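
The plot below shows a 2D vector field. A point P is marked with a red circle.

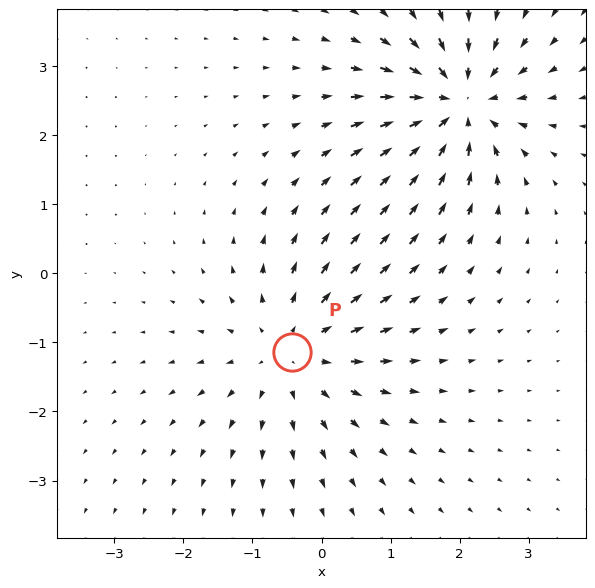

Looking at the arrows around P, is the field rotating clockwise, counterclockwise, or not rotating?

not rotating

Near P at (-0.4, -1.1) the arrows show no circulation. The curl there is ≈0.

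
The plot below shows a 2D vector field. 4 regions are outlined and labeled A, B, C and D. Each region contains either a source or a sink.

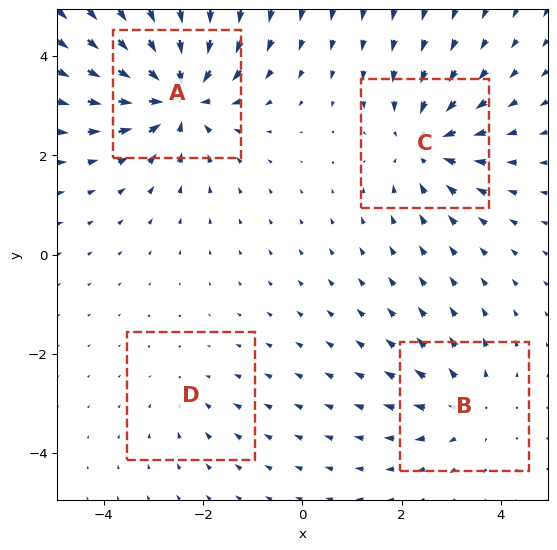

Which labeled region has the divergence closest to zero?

Divergence at each region's feature centre — A: about -7, B: about +3, C: about -5, D: about -2. Region D is closest to zero.

D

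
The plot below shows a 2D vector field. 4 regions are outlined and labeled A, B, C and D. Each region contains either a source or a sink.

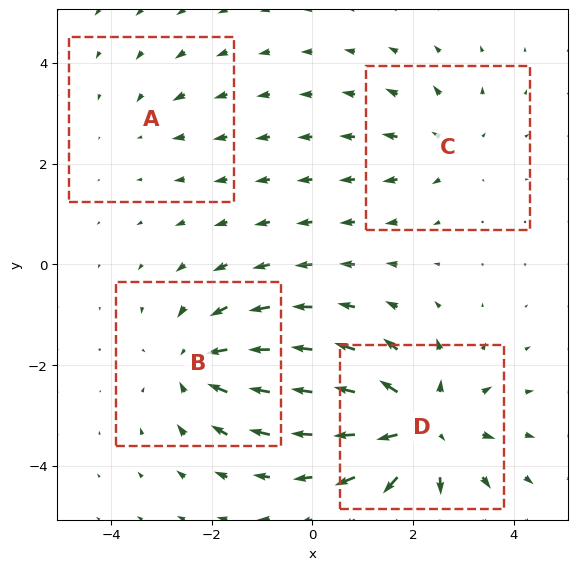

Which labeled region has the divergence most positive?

D

Divergence at each region's feature centre — A: about -2, B: about -5, C: about +3, D: about +7. Region D is most positive.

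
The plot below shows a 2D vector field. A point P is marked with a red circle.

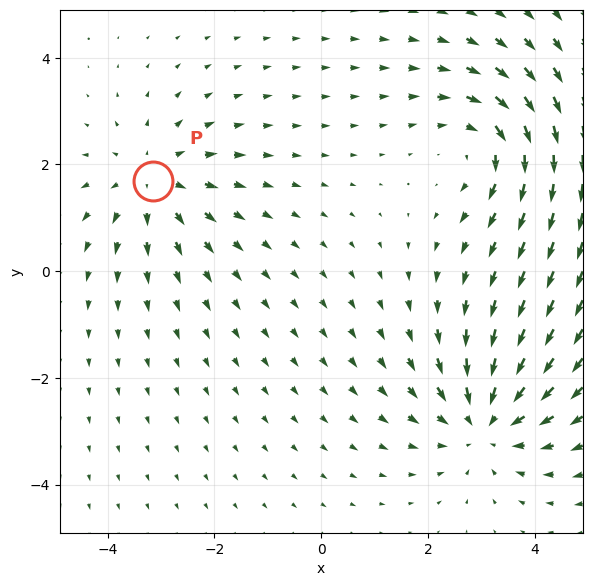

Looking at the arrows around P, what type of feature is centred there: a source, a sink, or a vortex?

source

At P (-3.1, 1.7) the arrows spread outward. Divergence about +4, curl ≈0 — positive divergence with near-zero curl is a source.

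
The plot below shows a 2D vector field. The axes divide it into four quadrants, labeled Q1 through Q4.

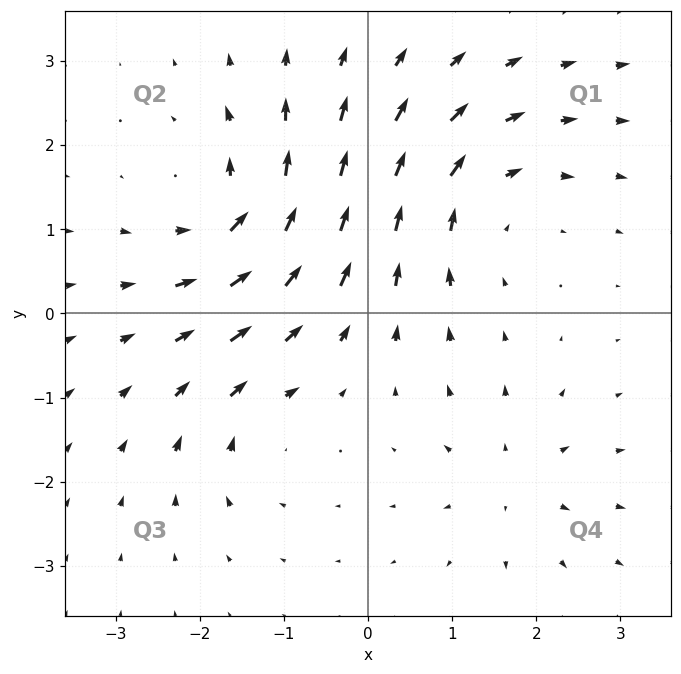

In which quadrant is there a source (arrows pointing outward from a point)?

The source sits at approximately (1.7, -2.0), which lies in quadrant Q4. The divergence there is about +4, positive as expected for a source.

Q4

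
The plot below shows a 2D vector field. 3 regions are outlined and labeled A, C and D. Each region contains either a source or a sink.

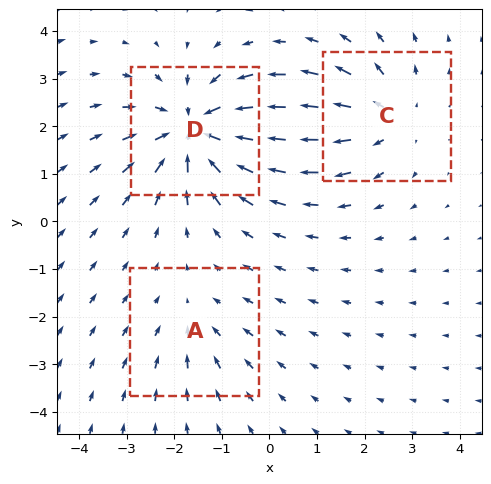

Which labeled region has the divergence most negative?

D

Divergence at each region's feature centre — A: about -2, C: about +3, D: about -5. Region D is most negative.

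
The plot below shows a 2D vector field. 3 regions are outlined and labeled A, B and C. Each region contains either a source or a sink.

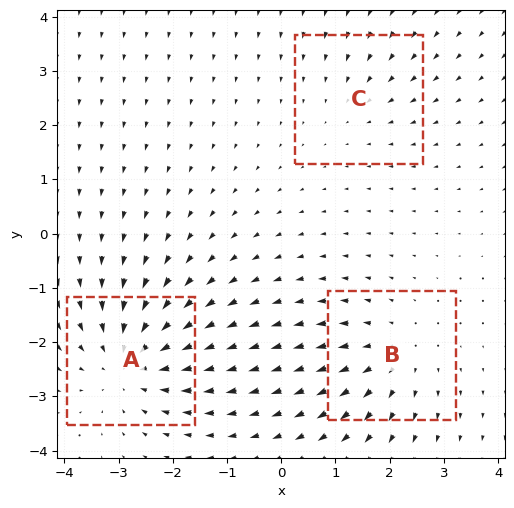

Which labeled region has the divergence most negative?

Divergence at each region's feature centre — A: about -4, B: about +3, C: about -2. Region A is most negative.

A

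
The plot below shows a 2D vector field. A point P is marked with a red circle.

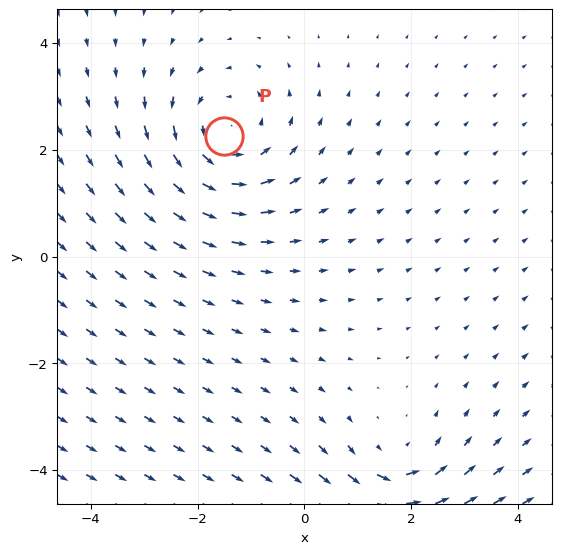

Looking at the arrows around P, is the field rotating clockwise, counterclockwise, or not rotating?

counterclockwise

Near P at (-1.5, 2.3) the arrows circulate counterclockwise. The curl (z-component) there is about +3; positive curl means counterclockwise rotation.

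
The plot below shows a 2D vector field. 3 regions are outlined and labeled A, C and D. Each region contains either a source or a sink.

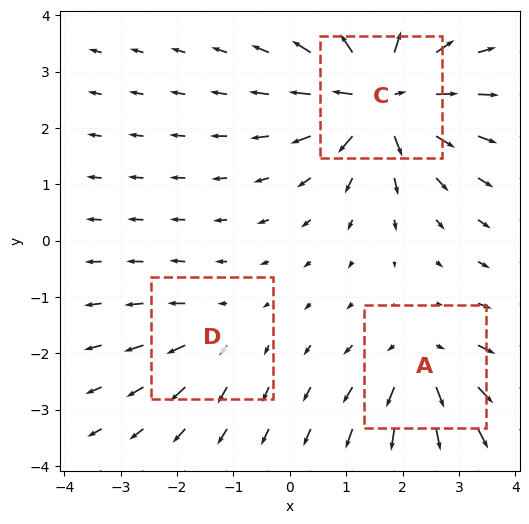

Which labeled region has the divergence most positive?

Divergence at each region's feature centre — A: about +4, C: about +7, D: about +2. Region C is most positive.

C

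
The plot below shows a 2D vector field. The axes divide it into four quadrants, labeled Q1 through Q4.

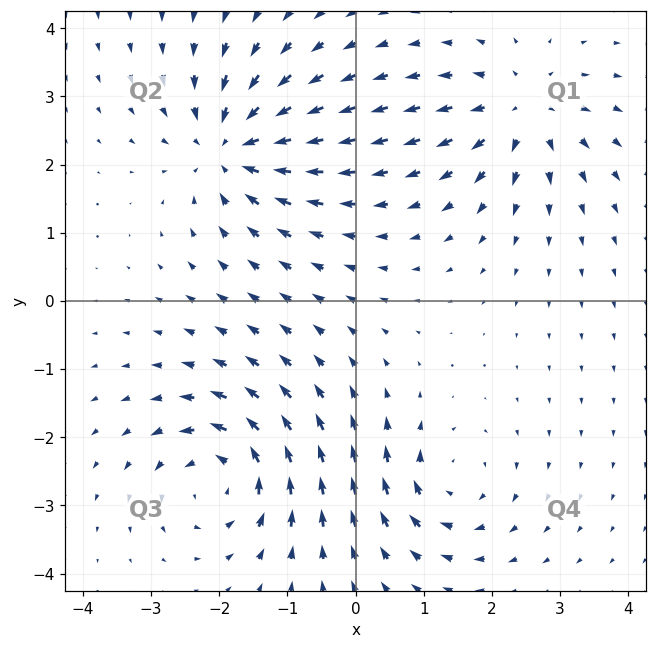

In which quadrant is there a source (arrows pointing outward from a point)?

Q1

The source sits at approximately (2.4, 2.8), which lies in quadrant Q1. The divergence there is about +4, positive as expected for a source.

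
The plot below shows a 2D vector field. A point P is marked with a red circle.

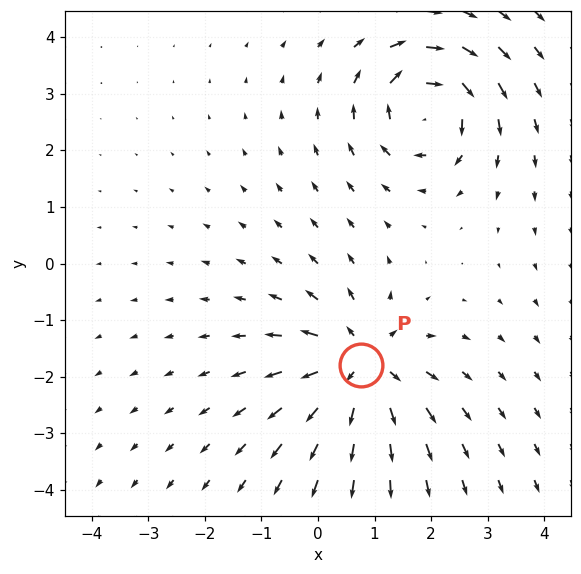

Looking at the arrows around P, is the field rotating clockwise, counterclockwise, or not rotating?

Near P at (0.8, -1.8) the arrows show no circulation. The curl there is ≈0.

not rotating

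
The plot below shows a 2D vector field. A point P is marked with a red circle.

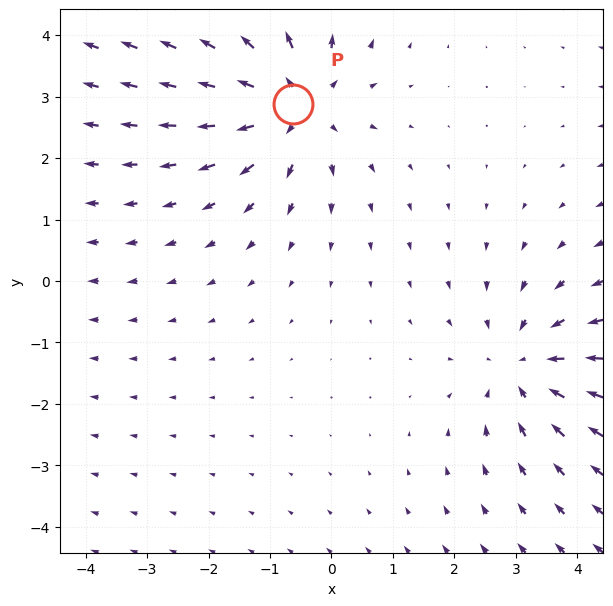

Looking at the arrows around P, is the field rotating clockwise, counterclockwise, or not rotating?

not rotating

Near P at (-0.6, 2.9) the arrows show no circulation. The curl there is ≈0.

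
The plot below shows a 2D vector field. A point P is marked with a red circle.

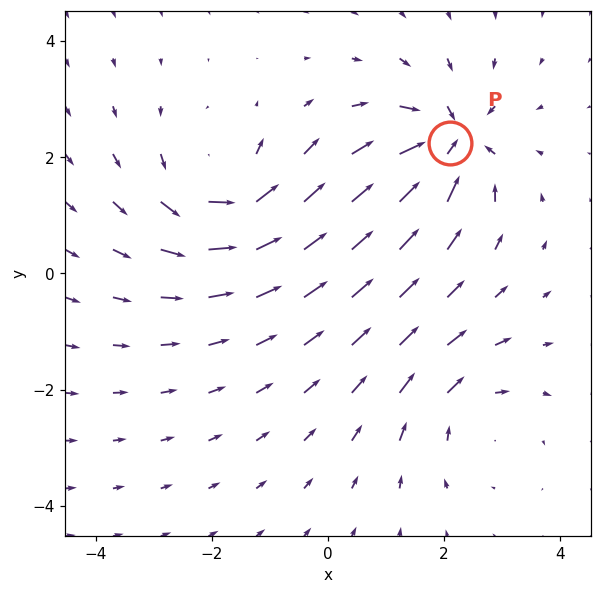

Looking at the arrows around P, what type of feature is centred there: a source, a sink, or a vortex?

At P (2.1, 2.2) the arrows converge inward. Divergence about -6, curl ≈0 — negative divergence with near-zero curl is a sink.

sink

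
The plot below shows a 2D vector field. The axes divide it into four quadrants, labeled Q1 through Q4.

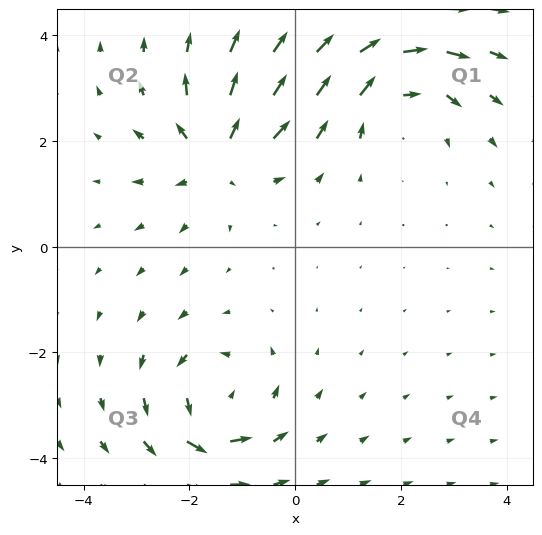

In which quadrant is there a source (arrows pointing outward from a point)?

The source sits at approximately (-1.5, 1.7), which lies in quadrant Q2. The divergence there is about +4, positive as expected for a source.

Q2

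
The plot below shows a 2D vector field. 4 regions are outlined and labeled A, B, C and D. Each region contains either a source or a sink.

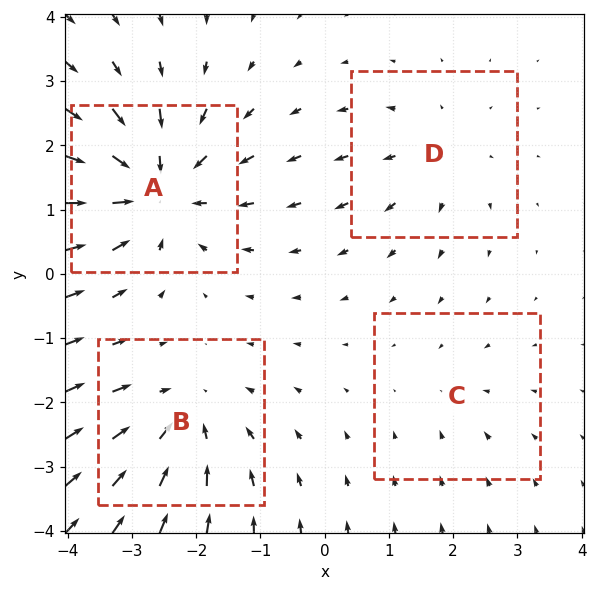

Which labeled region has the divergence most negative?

A

Divergence at each region's feature centre — A: about -7, B: about -5, C: about -2, D: about +3. Region A is most negative.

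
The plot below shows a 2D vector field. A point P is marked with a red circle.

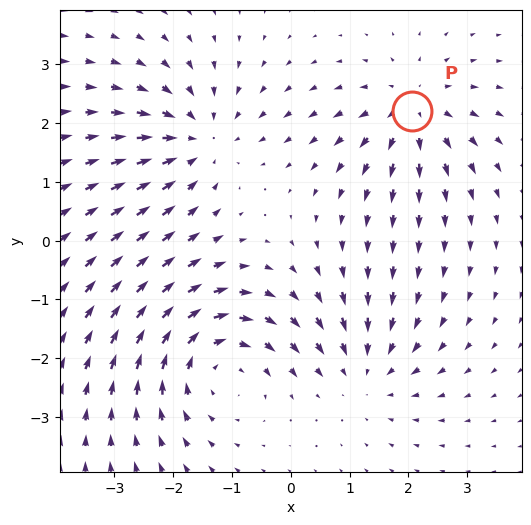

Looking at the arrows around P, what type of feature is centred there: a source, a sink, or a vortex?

source

At P (2.1, 2.2) the arrows spread outward. Divergence about +4, curl ≈0 — positive divergence with near-zero curl is a source.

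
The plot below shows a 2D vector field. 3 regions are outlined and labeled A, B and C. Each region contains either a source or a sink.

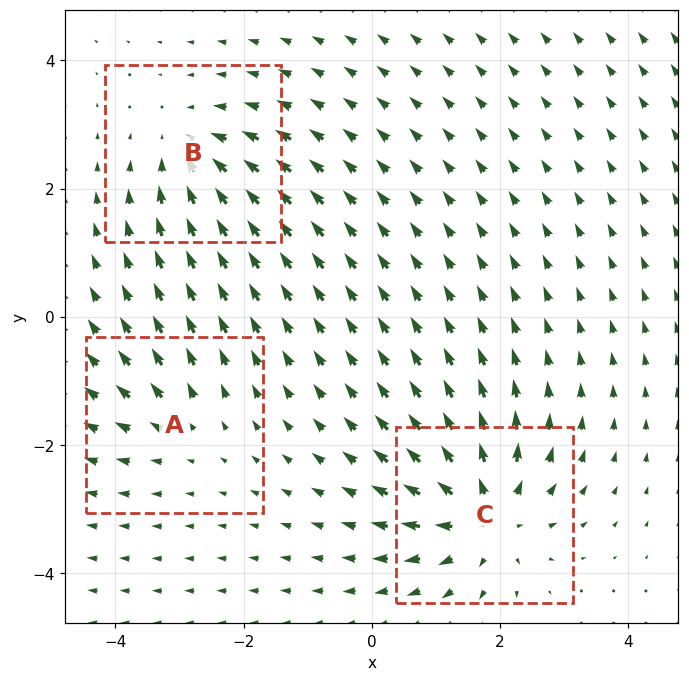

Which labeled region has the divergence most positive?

C

Divergence at each region's feature centre — A: about +2, B: about -4, C: about +5. Region C is most positive.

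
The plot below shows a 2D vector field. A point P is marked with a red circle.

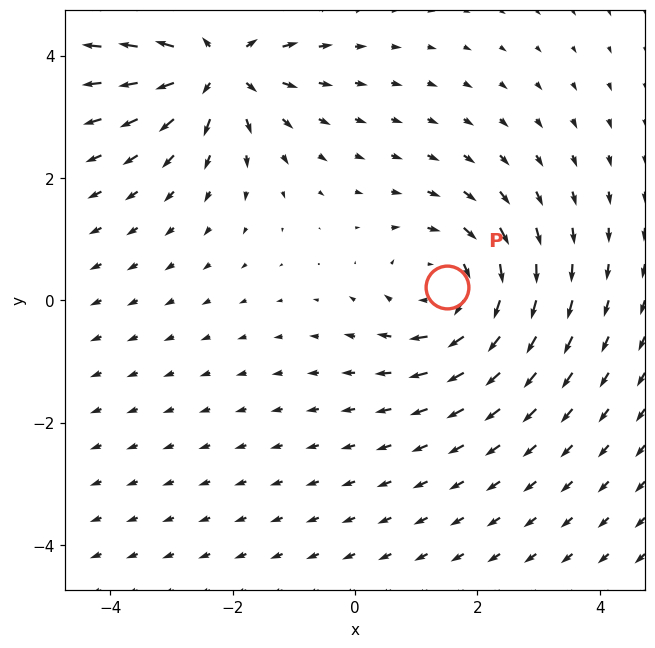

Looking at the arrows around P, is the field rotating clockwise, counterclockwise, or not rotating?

clockwise

Near P at (1.5, 0.2) the arrows circulate clockwise. The curl (z-component) there is about -3; negative curl means clockwise rotation.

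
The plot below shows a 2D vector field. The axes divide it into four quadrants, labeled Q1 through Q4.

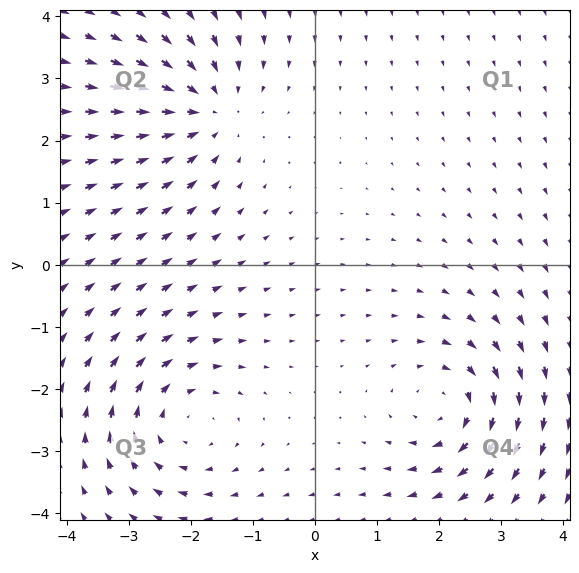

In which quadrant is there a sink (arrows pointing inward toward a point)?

Q2

The sink sits at approximately (-1.7, 2.5), which lies in quadrant Q2. The divergence there is about -5, negative as expected for a sink.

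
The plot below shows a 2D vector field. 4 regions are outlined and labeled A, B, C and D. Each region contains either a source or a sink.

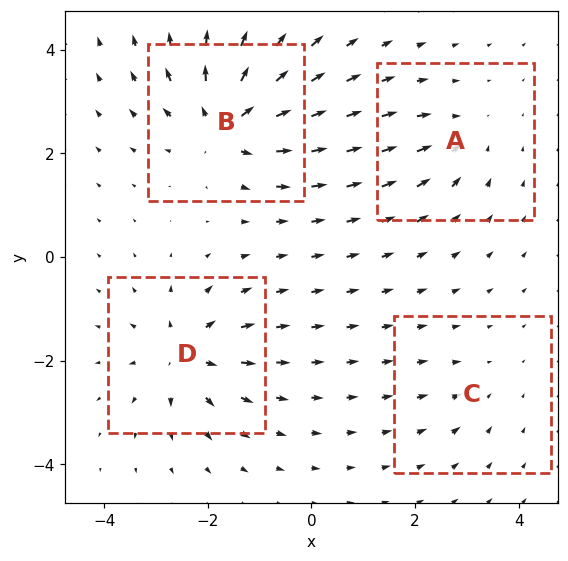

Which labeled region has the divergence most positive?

B

Divergence at each region's feature centre — A: about -4, B: about +8, C: about -2, D: about +6. Region B is most positive.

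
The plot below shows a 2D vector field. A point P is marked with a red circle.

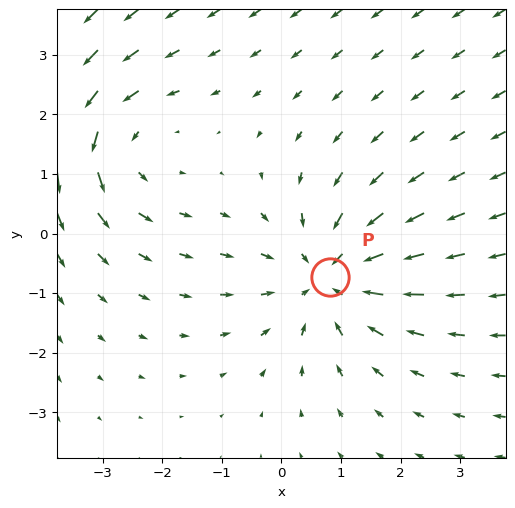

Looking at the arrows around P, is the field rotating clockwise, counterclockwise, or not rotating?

Near P at (0.8, -0.7) the arrows show no circulation. The curl there is ≈0.

not rotating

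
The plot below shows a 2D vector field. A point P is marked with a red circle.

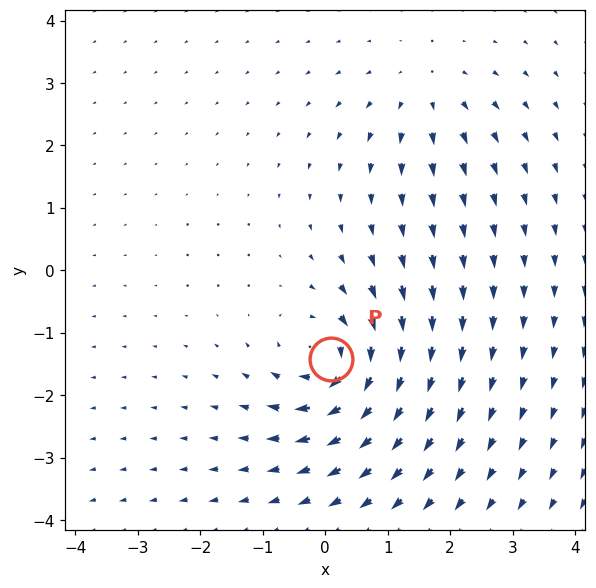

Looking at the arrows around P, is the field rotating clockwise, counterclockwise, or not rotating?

clockwise

Near P at (0.1, -1.4) the arrows circulate clockwise. The curl (z-component) there is about -6; negative curl means clockwise rotation.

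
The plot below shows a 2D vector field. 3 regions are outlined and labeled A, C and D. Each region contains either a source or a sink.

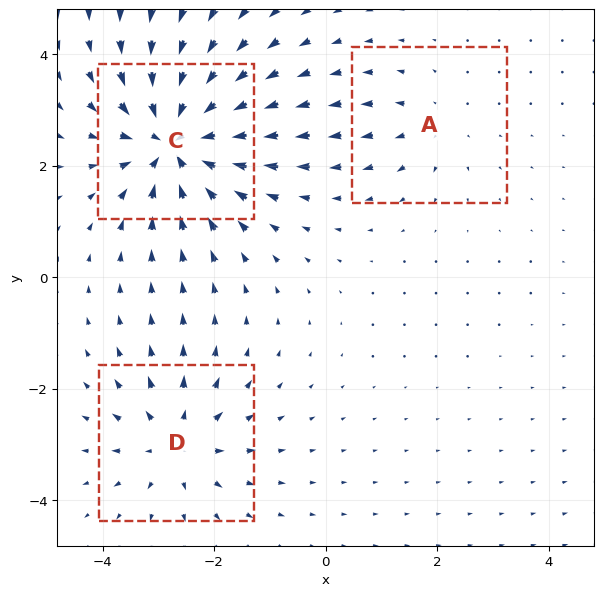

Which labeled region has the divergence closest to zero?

Divergence at each region's feature centre — A: about +2, C: about -6, D: about +3. Region A is closest to zero.

A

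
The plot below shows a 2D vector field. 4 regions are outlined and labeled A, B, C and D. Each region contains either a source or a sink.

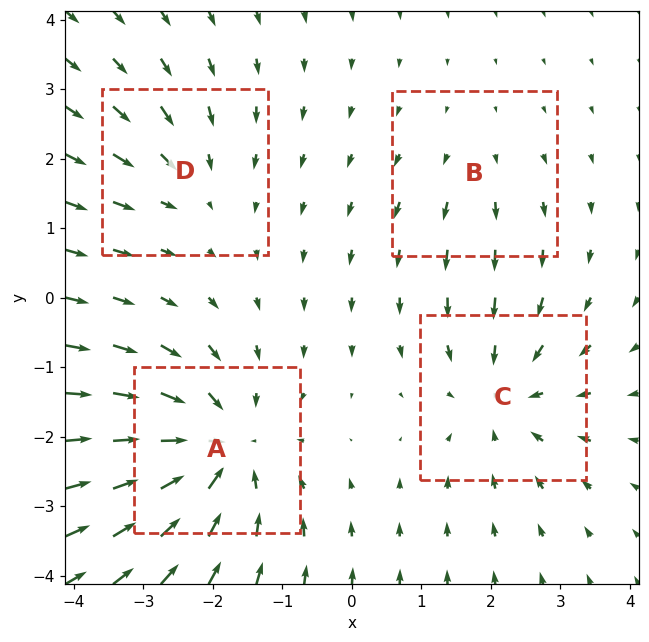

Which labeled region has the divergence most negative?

Divergence at each region's feature centre — A: about -6, B: about +2, C: about -4, D: about -3. Region A is most negative.

A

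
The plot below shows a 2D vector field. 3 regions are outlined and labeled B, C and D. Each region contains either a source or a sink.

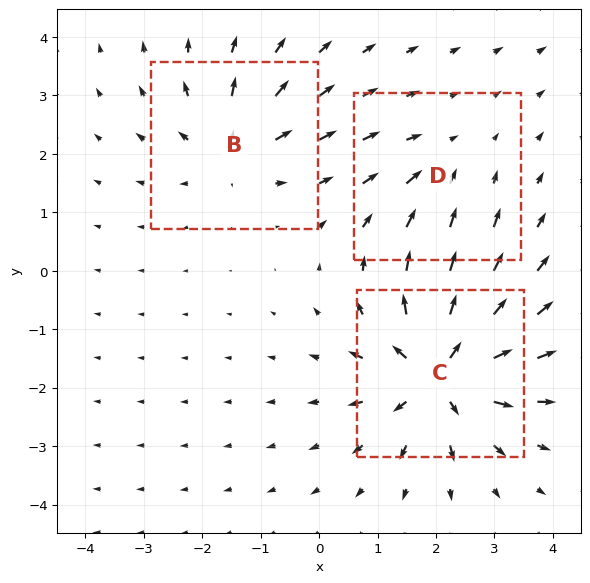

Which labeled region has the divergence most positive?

C

Divergence at each region's feature centre — B: about +4, C: about +6, D: about -2. Region C is most positive.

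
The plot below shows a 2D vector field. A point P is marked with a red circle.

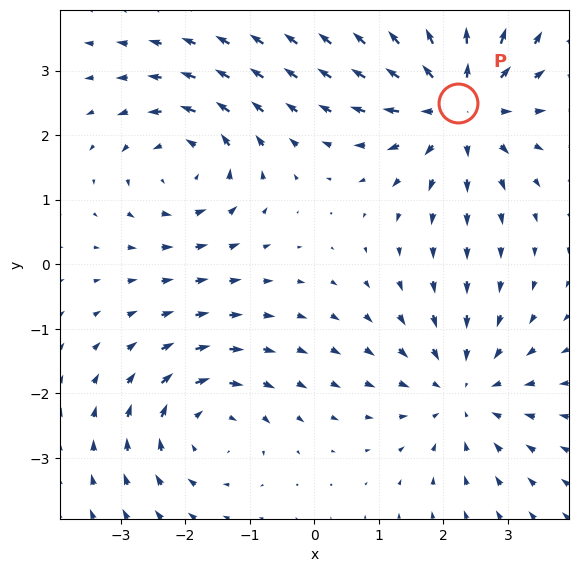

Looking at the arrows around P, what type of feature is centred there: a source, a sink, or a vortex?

At P (2.2, 2.5) the arrows spread outward. Divergence about +5, curl ≈0 — positive divergence with near-zero curl is a source.

source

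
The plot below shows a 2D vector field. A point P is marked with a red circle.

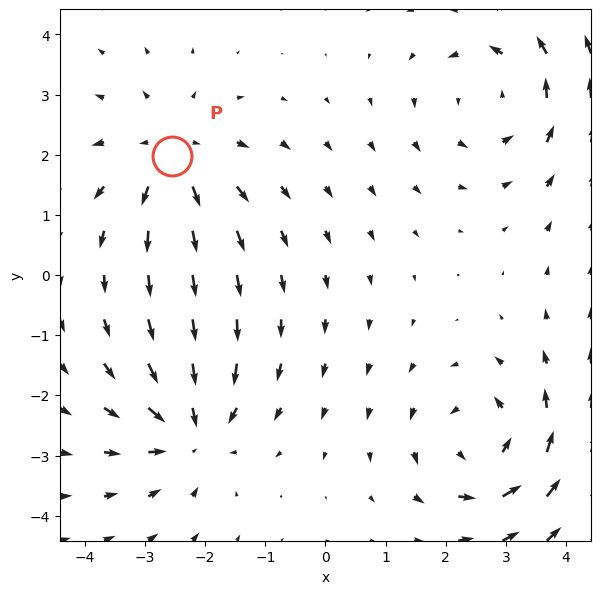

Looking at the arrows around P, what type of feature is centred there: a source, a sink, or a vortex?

At P (-2.5, 2.0) the arrows spread outward. Divergence about +3, curl ≈0 — positive divergence with near-zero curl is a source.

source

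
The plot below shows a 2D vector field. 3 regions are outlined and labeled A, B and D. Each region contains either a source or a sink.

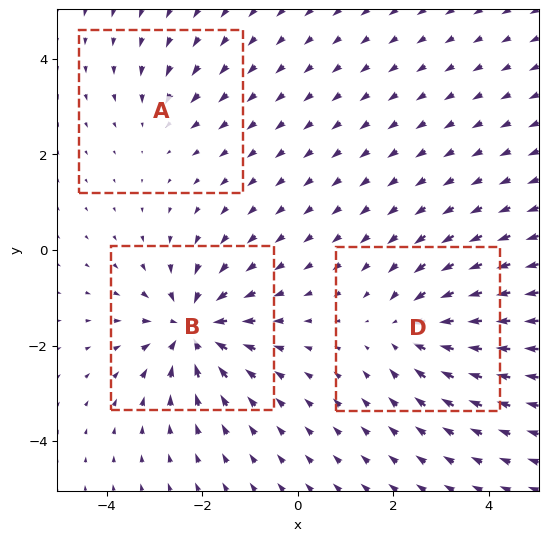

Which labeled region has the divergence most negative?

B

Divergence at each region's feature centre — A: about -2, B: about -5, D: about -4. Region B is most negative.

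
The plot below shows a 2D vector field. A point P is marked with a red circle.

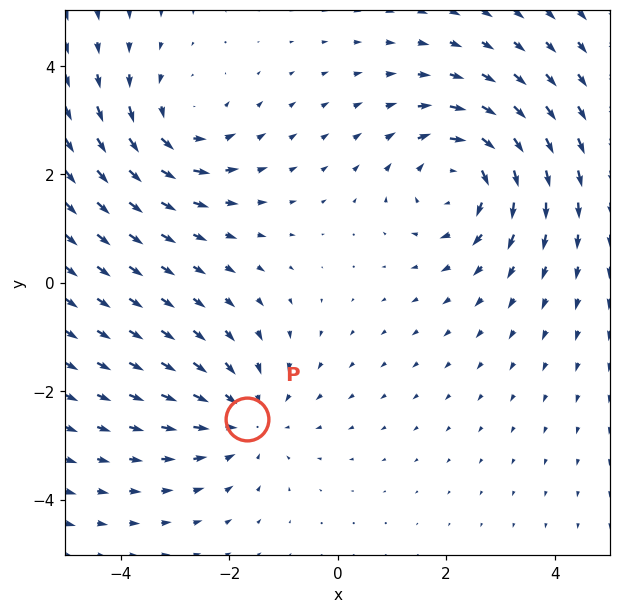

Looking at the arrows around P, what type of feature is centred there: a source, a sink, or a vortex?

sink

At P (-1.7, -2.5) the arrows converge inward. Divergence about -2, curl ≈0 — negative divergence with near-zero curl is a sink.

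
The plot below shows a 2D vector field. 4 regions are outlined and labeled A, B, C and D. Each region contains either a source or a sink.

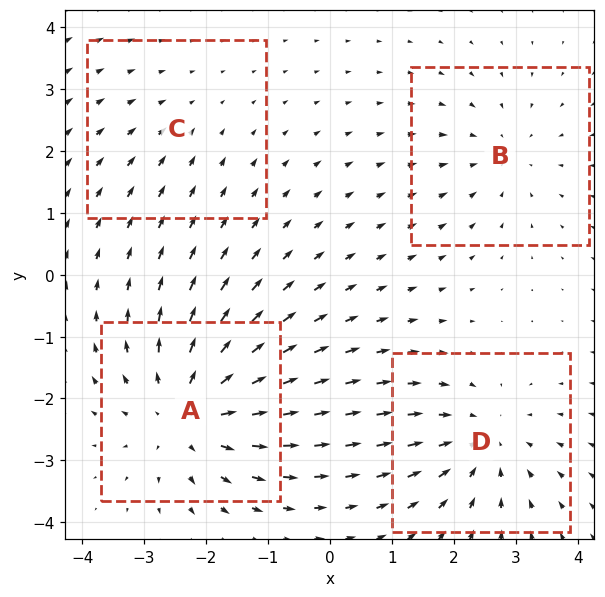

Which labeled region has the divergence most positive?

A

Divergence at each region's feature centre — A: about +6, B: about -3, C: about -2, D: about -4. Region A is most positive.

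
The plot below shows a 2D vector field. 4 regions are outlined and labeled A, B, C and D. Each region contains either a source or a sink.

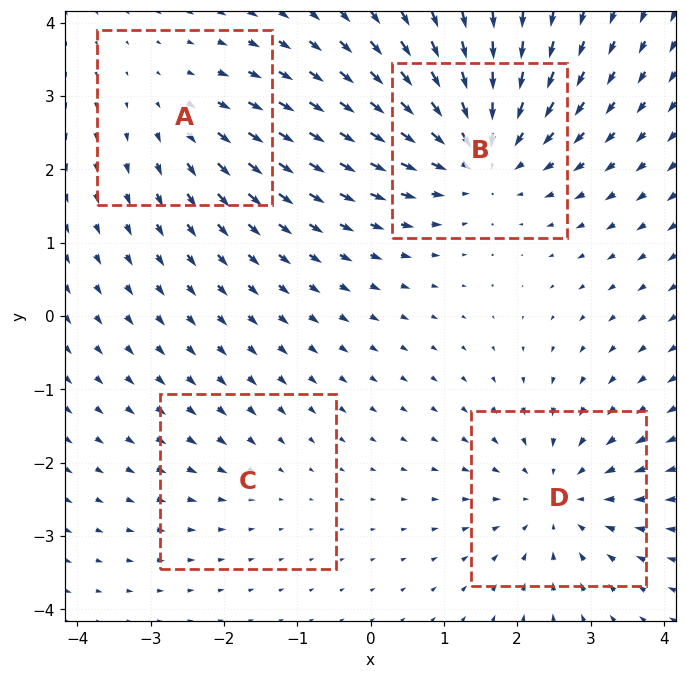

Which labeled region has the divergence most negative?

Divergence at each region's feature centre — A: about +3, B: about -6, C: about -2, D: about -4. Region B is most negative.

B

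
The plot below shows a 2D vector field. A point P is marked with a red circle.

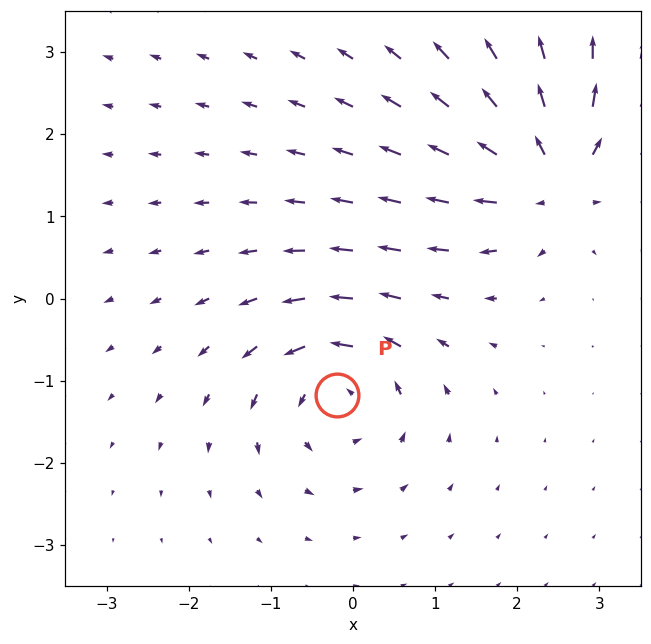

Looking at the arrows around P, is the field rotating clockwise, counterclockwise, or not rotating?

Near P at (-0.2, -1.2) the arrows circulate counterclockwise. The curl (z-component) there is about +5; positive curl means counterclockwise rotation.

counterclockwise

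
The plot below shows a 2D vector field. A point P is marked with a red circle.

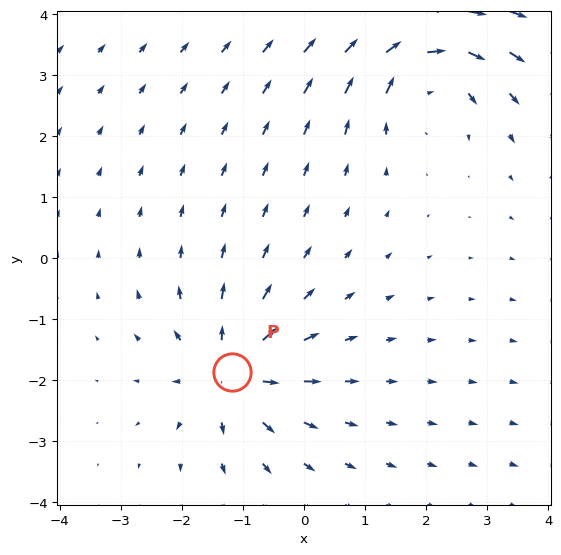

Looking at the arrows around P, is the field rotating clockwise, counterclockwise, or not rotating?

Near P at (-1.2, -1.9) the arrows show no circulation. The curl there is ≈0.

not rotating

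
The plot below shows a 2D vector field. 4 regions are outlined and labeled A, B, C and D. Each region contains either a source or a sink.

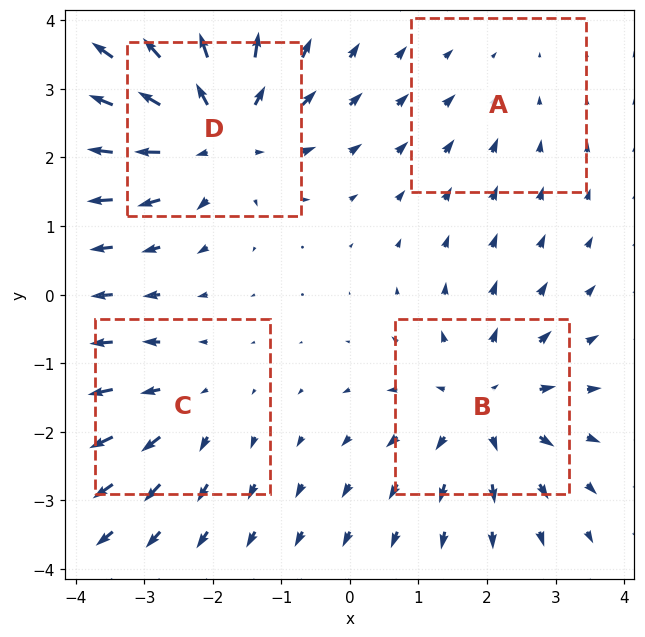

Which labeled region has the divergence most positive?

D

Divergence at each region's feature centre — A: about -2, B: about +5, C: about +3, D: about +6. Region D is most positive.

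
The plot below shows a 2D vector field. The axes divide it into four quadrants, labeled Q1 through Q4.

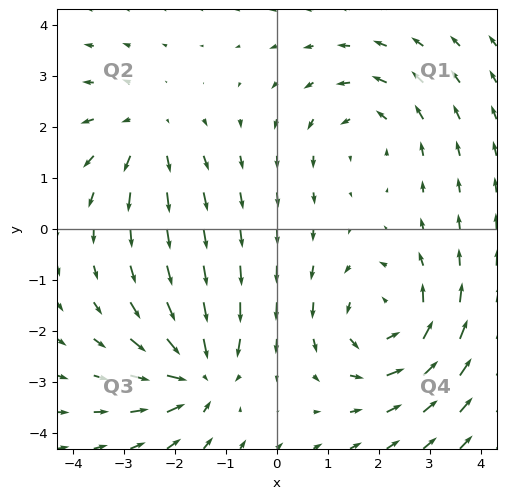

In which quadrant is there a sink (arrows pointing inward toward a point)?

The sink sits at approximately (-1.5, -2.9), which lies in quadrant Q3. The divergence there is about -6, negative as expected for a sink.

Q3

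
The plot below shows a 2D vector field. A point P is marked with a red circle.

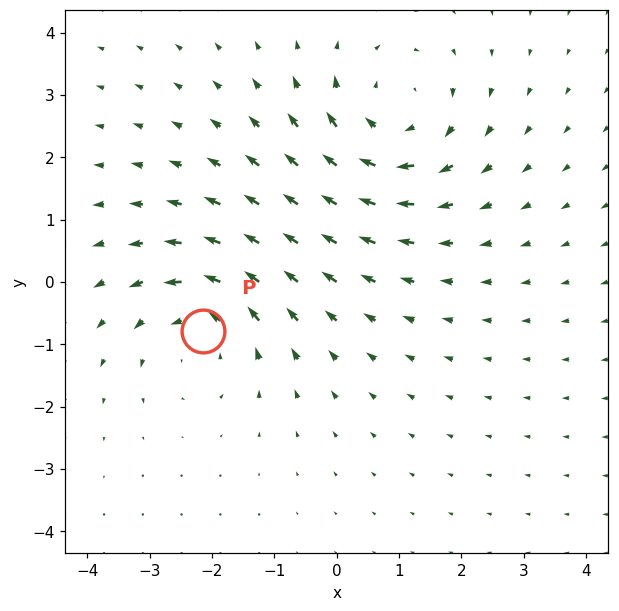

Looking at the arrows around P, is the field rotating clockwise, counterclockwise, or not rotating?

Near P at (-2.1, -0.8) the arrows circulate counterclockwise. The curl (z-component) there is about +3; positive curl means counterclockwise rotation.

counterclockwise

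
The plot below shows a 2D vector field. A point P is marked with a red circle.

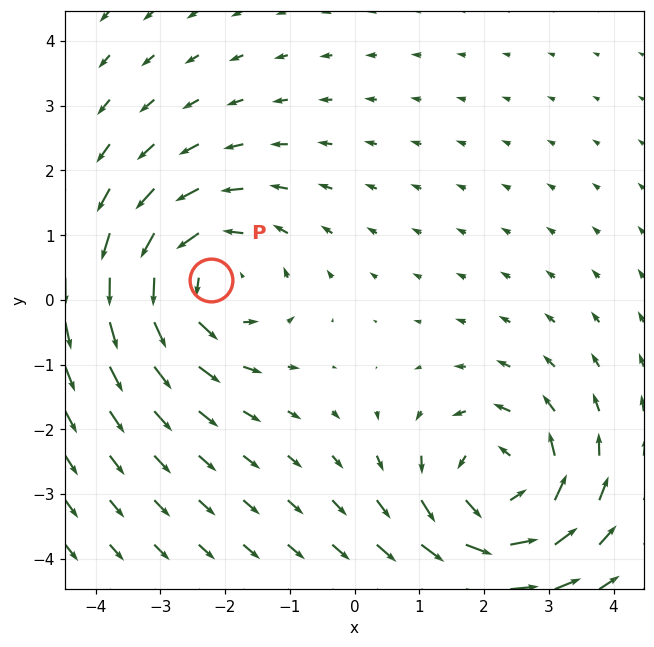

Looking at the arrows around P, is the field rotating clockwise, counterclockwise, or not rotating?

Near P at (-2.2, 0.3) the arrows circulate counterclockwise. The curl (z-component) there is about +4; positive curl means counterclockwise rotation.

counterclockwise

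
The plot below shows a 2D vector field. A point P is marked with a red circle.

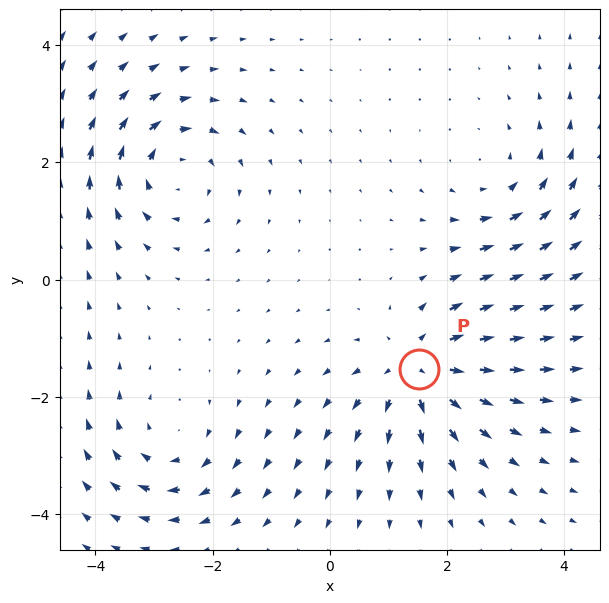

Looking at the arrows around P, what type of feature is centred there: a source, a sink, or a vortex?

At P (1.5, -1.5) the arrows spread outward. Divergence about +5, curl ≈0 — positive divergence with near-zero curl is a source.

source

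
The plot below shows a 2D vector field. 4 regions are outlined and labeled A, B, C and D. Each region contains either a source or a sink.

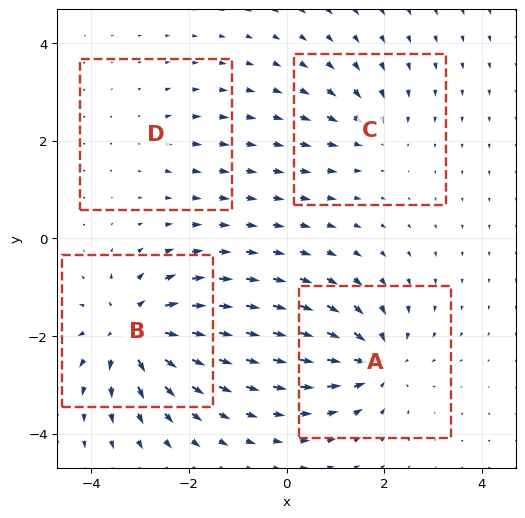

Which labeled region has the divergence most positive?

Divergence at each region's feature centre — A: about -6, B: about +8, C: about -4, D: about +2. Region B is most positive.

B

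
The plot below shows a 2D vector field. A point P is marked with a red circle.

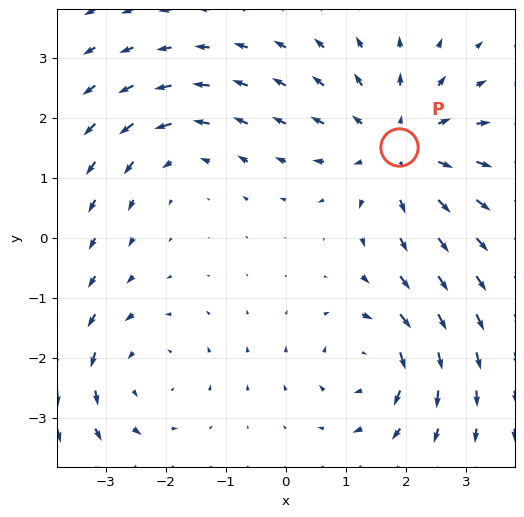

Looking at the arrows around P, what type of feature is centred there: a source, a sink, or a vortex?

source

At P (1.9, 1.5) the arrows spread outward. Divergence about +4, curl ≈0 — positive divergence with near-zero curl is a source.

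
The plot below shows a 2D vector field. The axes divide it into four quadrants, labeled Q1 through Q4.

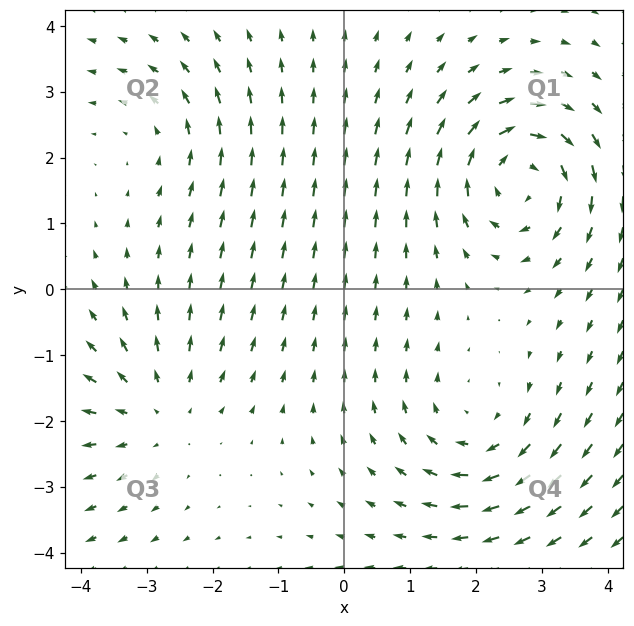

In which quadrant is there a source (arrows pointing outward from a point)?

The source sits at approximately (-2.8, -1.8), which lies in quadrant Q3. The divergence there is about +3, positive as expected for a source.

Q3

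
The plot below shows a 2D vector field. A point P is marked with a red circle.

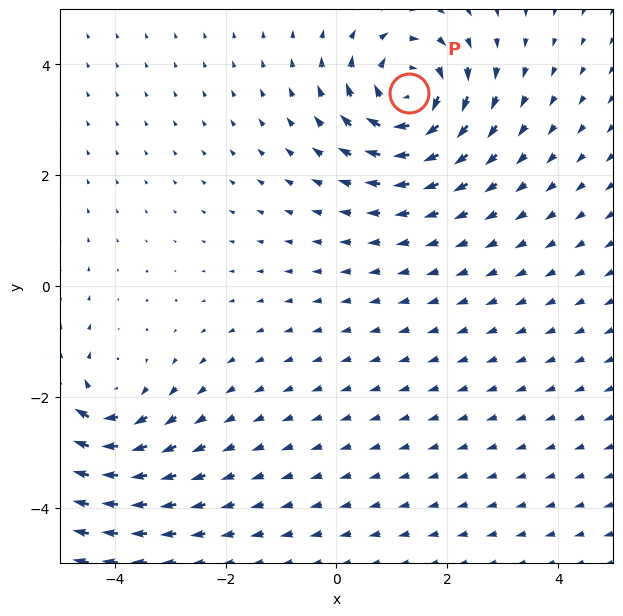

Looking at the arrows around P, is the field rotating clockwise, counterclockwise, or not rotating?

clockwise

Near P at (1.3, 3.5) the arrows circulate clockwise. The curl (z-component) there is about -4; negative curl means clockwise rotation.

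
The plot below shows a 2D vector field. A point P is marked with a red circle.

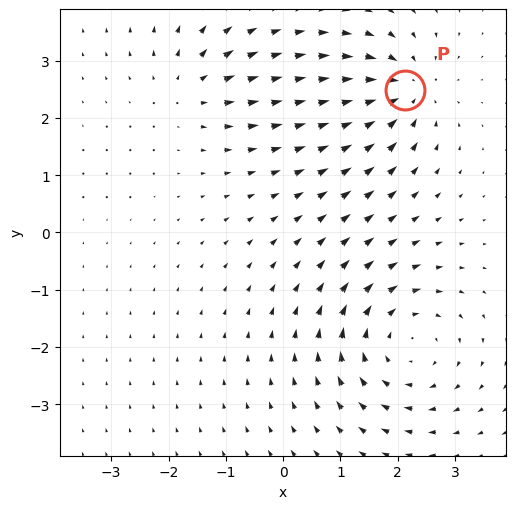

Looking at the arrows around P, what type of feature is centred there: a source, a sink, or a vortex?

sink

At P (2.1, 2.5) the arrows converge inward. Divergence about -5, curl ≈0 — negative divergence with near-zero curl is a sink.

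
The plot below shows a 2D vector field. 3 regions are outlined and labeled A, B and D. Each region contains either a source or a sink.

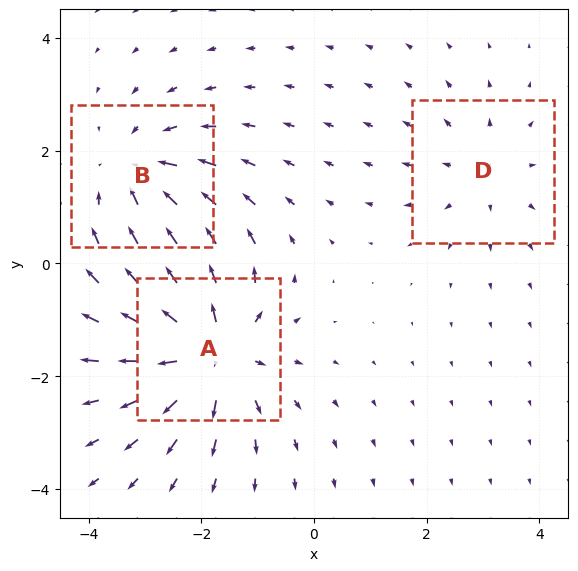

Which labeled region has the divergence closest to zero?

Divergence at each region's feature centre — A: about +5, B: about -3, D: about +2. Region D is closest to zero.

D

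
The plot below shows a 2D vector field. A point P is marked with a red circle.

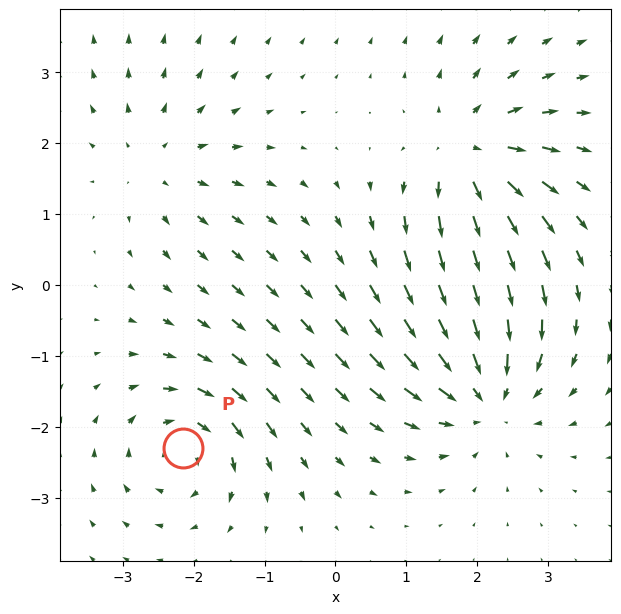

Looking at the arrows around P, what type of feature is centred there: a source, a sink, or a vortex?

vortex

At P (-2.2, -2.3) the arrows circulate clockwise. Divergence ≈0, curl about -5 — near-zero divergence with nonzero curl is a vortex.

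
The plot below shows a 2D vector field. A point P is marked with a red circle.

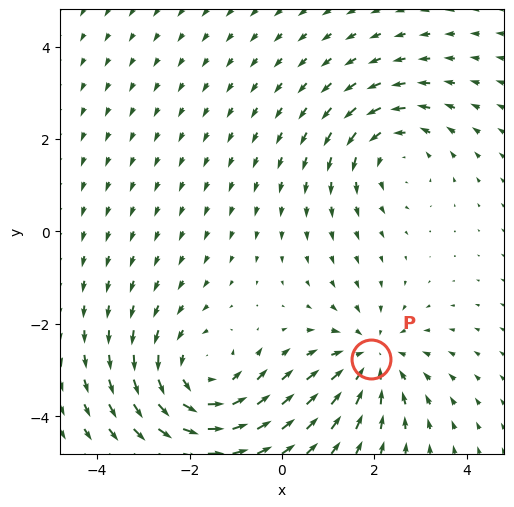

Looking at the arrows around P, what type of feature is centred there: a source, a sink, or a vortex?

sink

At P (1.9, -2.8) the arrows converge inward. Divergence about -3, curl ≈0 — negative divergence with near-zero curl is a sink.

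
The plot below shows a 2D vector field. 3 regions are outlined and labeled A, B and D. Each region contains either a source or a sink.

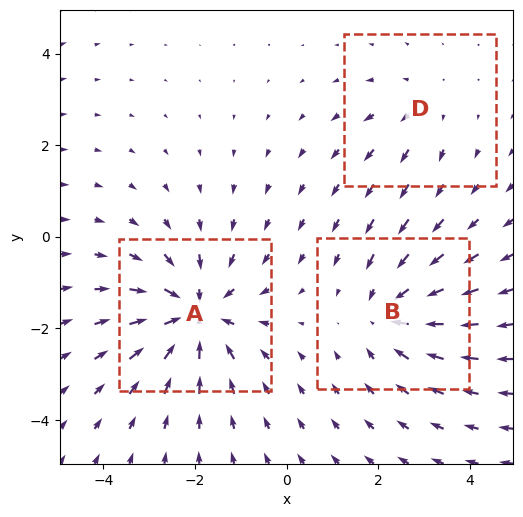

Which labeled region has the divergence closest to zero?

D

Divergence at each region's feature centre — A: about -5, B: about -3, D: about +2. Region D is closest to zero.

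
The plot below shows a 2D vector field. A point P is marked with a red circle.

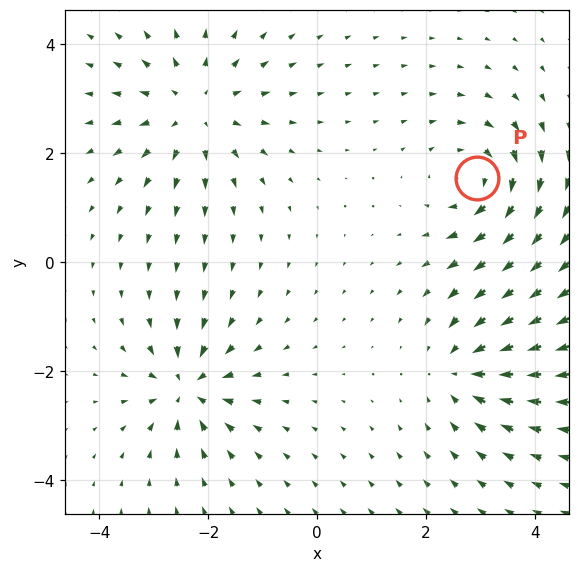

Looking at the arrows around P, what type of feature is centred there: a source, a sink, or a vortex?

At P (2.9, 1.5) the arrows circulate clockwise. Divergence ≈0, curl about -4 — near-zero divergence with nonzero curl is a vortex.

vortex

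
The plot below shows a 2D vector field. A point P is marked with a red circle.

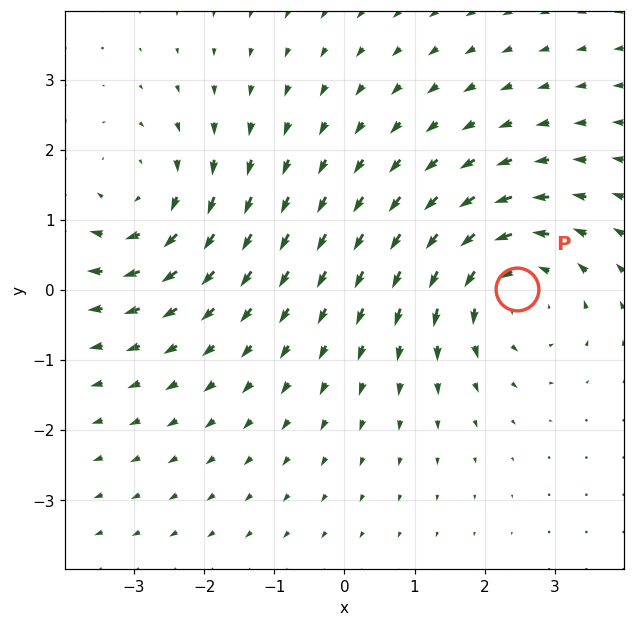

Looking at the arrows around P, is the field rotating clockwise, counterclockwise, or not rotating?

Near P at (2.5, 0.0) the arrows circulate counterclockwise. The curl (z-component) there is about +4; positive curl means counterclockwise rotation.

counterclockwise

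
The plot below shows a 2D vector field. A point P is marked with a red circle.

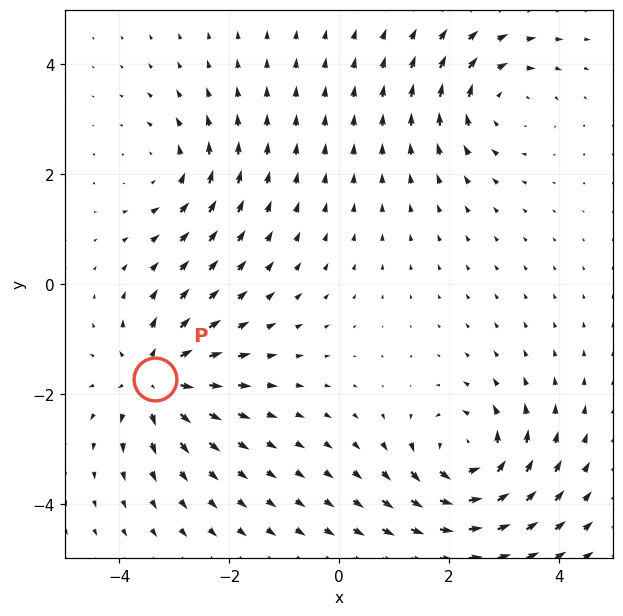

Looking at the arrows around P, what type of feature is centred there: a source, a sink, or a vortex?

At P (-3.3, -1.7) the arrows spread outward. Divergence about +5, curl ≈0 — positive divergence with near-zero curl is a source.

source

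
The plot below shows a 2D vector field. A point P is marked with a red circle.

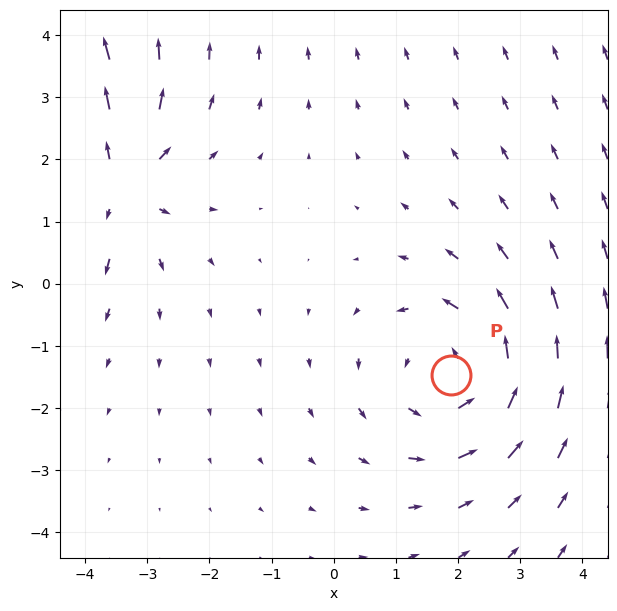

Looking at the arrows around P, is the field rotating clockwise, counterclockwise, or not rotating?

counterclockwise

Near P at (1.9, -1.5) the arrows circulate counterclockwise. The curl (z-component) there is about +3; positive curl means counterclockwise rotation.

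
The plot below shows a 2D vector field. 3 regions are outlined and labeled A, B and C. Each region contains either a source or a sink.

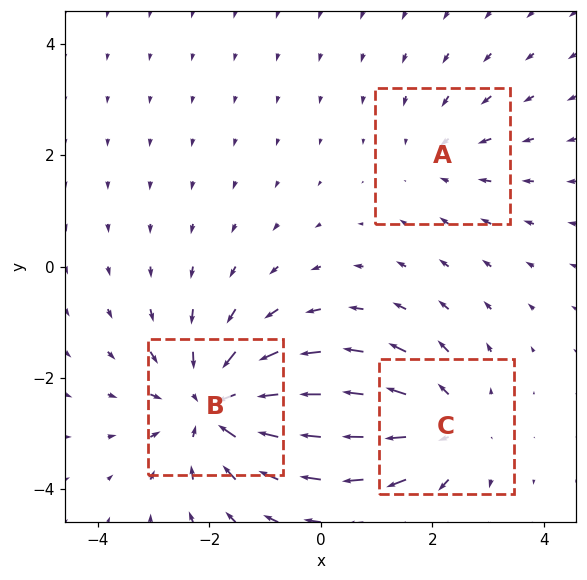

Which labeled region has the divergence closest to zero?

A

Divergence at each region's feature centre — A: about -2, B: about -4, C: about +3. Region A is closest to zero.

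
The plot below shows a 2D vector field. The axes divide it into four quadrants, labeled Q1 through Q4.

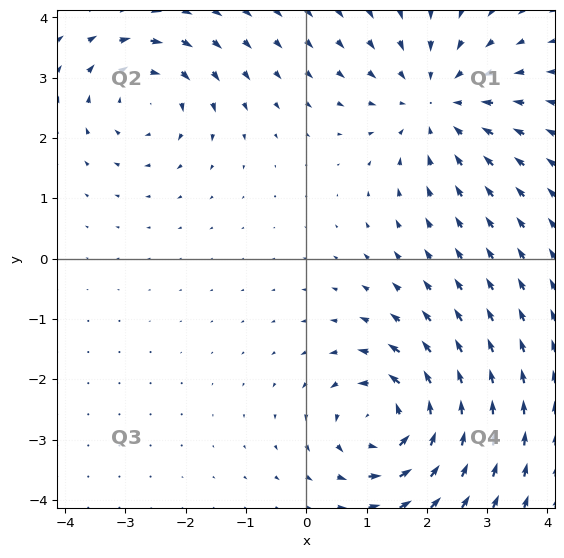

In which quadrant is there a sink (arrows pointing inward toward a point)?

The sink sits at approximately (2.2, 2.6), which lies in quadrant Q1. The divergence there is about -4, negative as expected for a sink.

Q1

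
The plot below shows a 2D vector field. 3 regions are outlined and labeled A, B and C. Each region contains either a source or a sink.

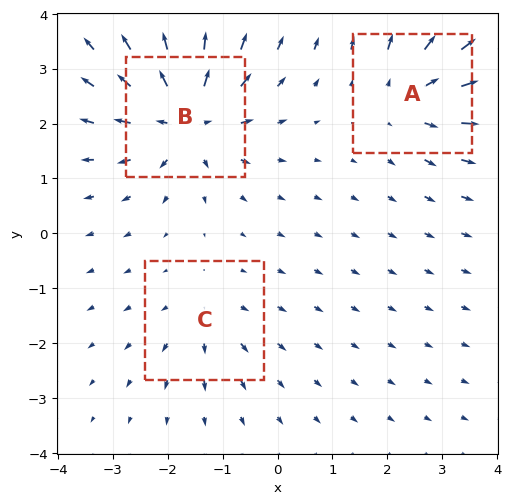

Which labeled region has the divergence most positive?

Divergence at each region's feature centre — A: about +4, B: about +6, C: about +2. Region B is most positive.

B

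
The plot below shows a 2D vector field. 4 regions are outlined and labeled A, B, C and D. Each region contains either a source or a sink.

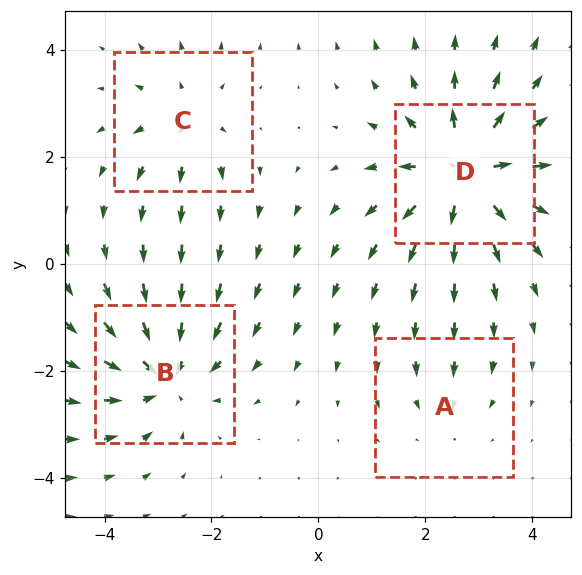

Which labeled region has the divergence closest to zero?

A

Divergence at each region's feature centre — A: about -2, B: about -5, C: about +4, D: about +7. Region A is closest to zero.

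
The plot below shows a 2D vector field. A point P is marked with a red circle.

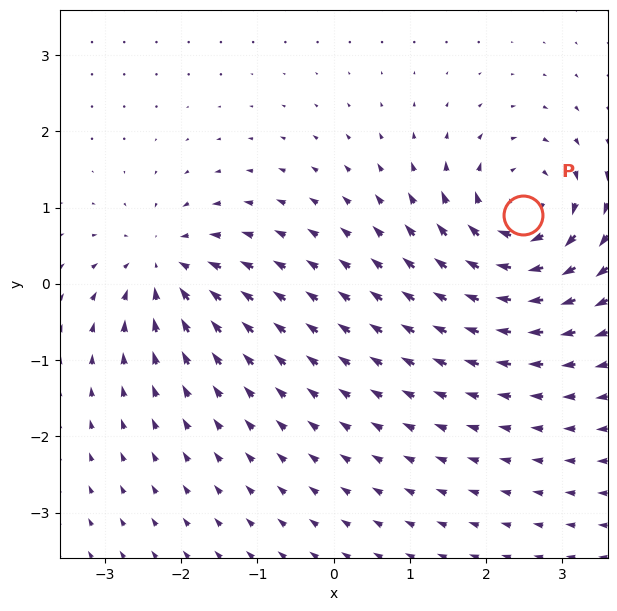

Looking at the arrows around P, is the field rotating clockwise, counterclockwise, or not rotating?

clockwise

Near P at (2.5, 0.9) the arrows circulate clockwise. The curl (z-component) there is about -6; negative curl means clockwise rotation.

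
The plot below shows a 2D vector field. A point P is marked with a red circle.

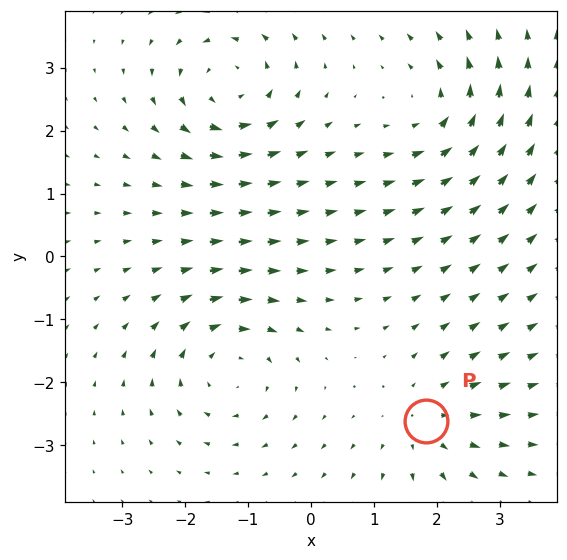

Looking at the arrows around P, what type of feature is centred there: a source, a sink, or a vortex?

source

At P (1.8, -2.6) the arrows spread outward. Divergence about +4, curl ≈0 — positive divergence with near-zero curl is a source.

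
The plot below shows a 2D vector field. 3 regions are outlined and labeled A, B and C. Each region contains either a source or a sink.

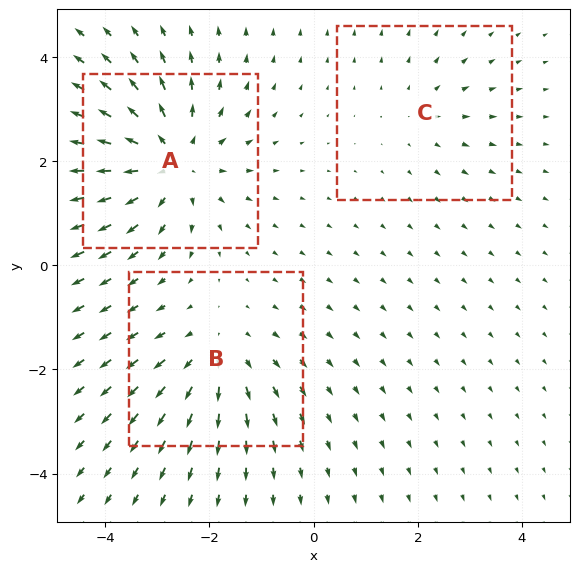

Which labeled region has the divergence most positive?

Divergence at each region's feature centre — A: about +5, B: about +3, C: about +2. Region A is most positive.

A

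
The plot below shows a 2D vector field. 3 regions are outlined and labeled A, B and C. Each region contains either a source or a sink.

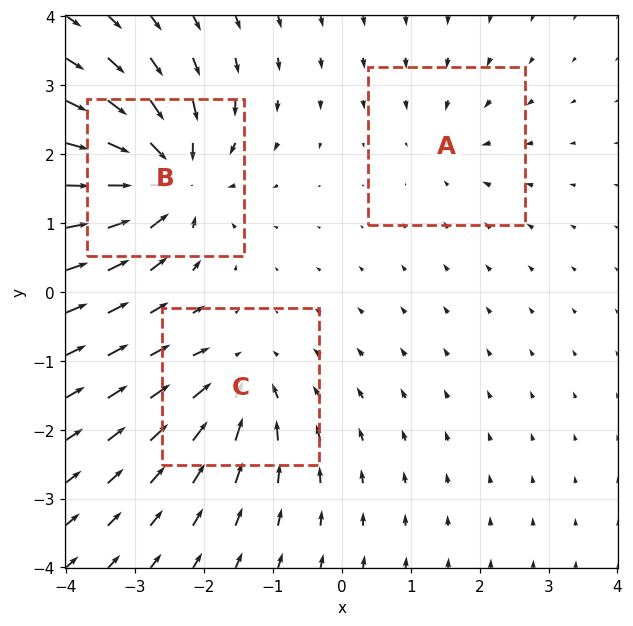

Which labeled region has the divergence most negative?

Divergence at each region's feature centre — A: about -2, B: about -7, C: about -4. Region B is most negative.

B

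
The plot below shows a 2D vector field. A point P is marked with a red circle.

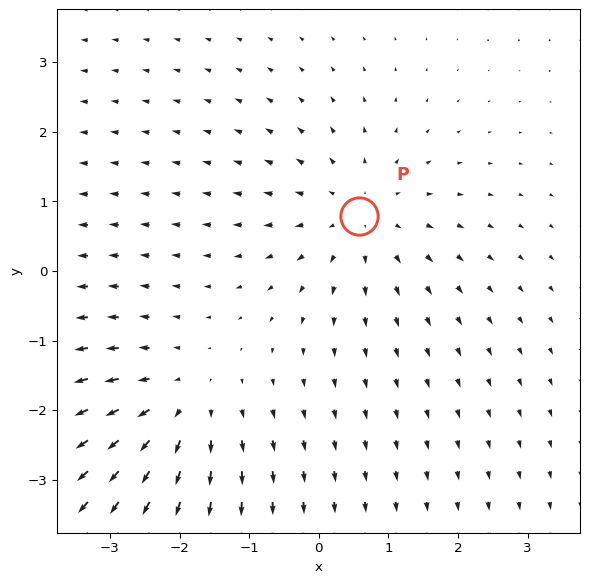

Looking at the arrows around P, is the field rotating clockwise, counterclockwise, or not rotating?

not rotating

Near P at (0.6, 0.8) the arrows show no circulation. The curl there is ≈0.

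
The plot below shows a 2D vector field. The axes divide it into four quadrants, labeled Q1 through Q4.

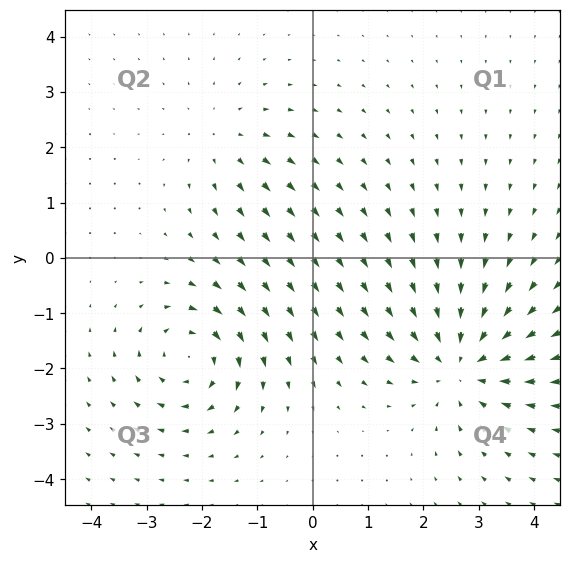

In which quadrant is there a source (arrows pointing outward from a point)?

Q2

The source sits at approximately (-1.6, 2.1), which lies in quadrant Q2. The divergence there is about +2, positive as expected for a source.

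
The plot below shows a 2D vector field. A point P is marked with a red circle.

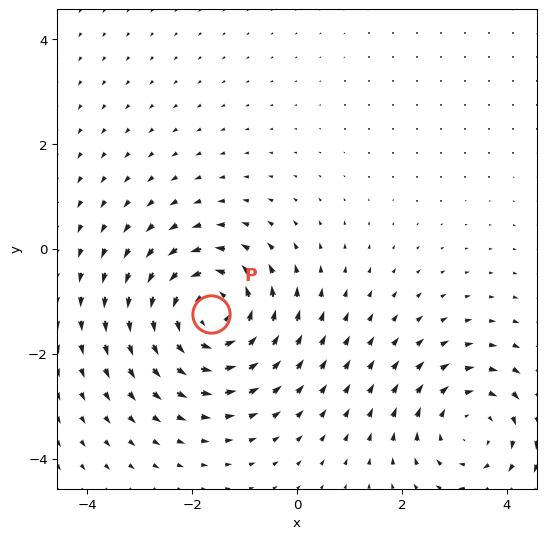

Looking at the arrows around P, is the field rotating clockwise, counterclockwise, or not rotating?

counterclockwise

Near P at (-1.6, -1.2) the arrows circulate counterclockwise. The curl (z-component) there is about +4; positive curl means counterclockwise rotation.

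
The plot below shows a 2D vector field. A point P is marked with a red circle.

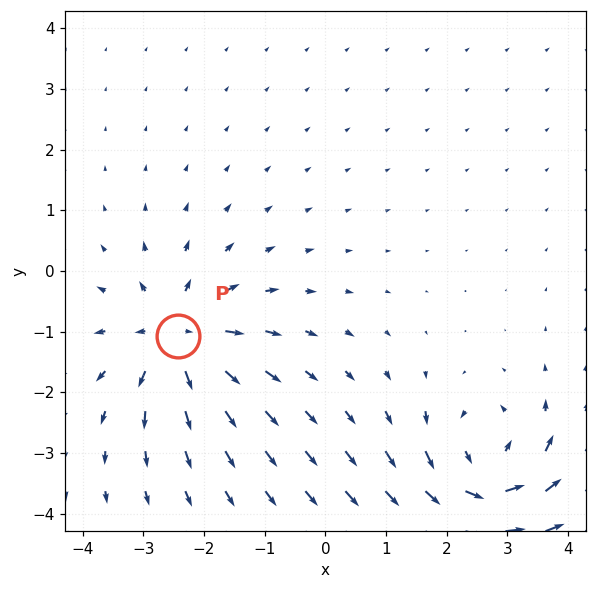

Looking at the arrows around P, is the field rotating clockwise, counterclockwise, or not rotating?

not rotating

Near P at (-2.4, -1.1) the arrows show no circulation. The curl there is ≈0.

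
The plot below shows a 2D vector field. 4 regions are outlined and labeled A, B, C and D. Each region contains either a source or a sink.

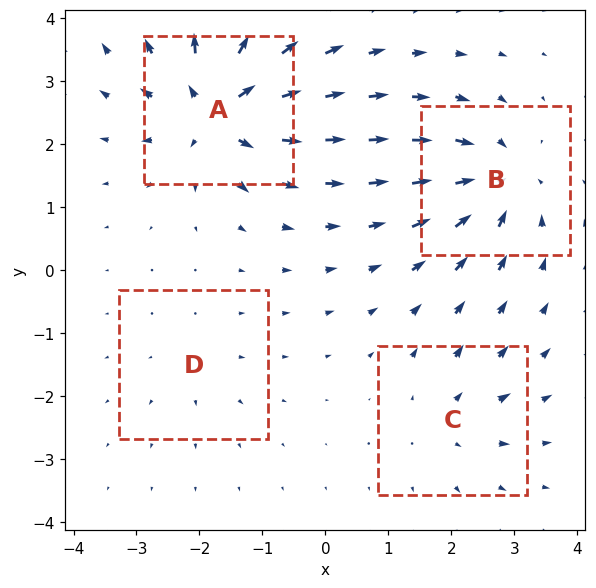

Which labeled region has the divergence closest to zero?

Divergence at each region's feature centre — A: about +9, B: about -7, C: about +4, D: about +2. Region D is closest to zero.

D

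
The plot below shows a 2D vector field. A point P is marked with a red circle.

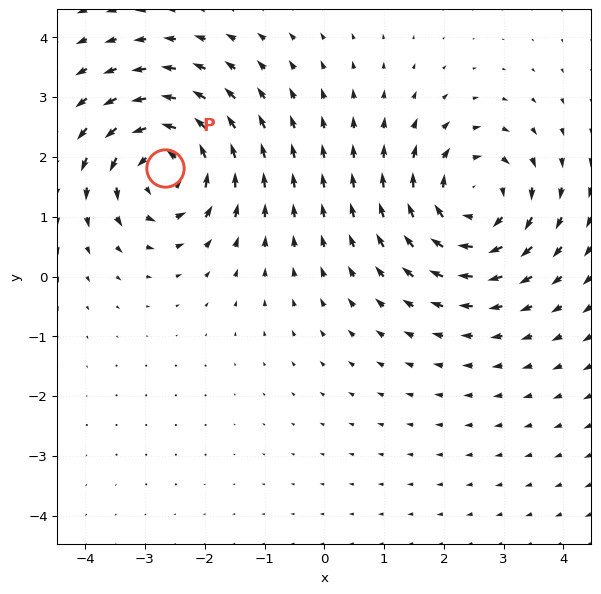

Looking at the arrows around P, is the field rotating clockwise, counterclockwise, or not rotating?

counterclockwise

Near P at (-2.7, 1.8) the arrows circulate counterclockwise. The curl (z-component) there is about +6; positive curl means counterclockwise rotation.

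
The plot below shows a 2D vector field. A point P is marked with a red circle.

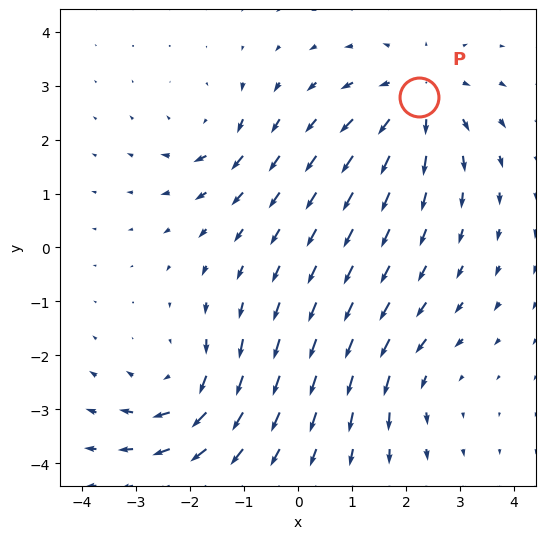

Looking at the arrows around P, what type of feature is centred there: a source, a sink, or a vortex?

At P (2.2, 2.8) the arrows spread outward. Divergence about +4, curl ≈0 — positive divergence with near-zero curl is a source.

source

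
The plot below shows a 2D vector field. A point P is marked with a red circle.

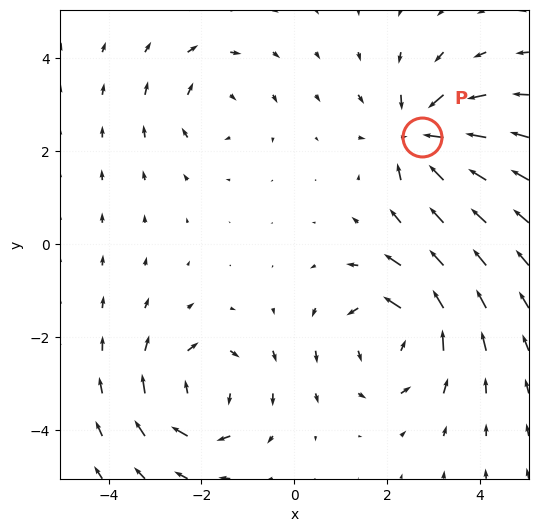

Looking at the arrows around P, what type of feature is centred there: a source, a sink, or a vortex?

sink

At P (2.7, 2.3) the arrows converge inward. Divergence about -7, curl ≈0 — negative divergence with near-zero curl is a sink.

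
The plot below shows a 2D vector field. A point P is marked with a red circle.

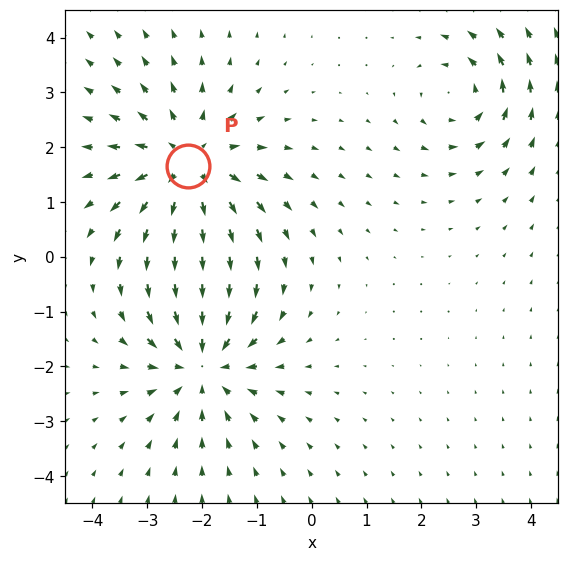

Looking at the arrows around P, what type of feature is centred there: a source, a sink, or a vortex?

At P (-2.3, 1.7) the arrows spread outward. Divergence about +4, curl ≈0 — positive divergence with near-zero curl is a source.

source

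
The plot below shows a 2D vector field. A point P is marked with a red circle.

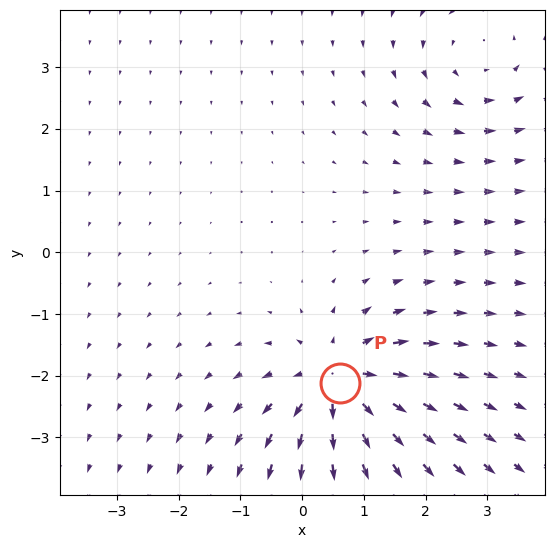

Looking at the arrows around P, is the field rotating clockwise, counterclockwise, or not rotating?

not rotating

Near P at (0.6, -2.1) the arrows show no circulation. The curl there is ≈0.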